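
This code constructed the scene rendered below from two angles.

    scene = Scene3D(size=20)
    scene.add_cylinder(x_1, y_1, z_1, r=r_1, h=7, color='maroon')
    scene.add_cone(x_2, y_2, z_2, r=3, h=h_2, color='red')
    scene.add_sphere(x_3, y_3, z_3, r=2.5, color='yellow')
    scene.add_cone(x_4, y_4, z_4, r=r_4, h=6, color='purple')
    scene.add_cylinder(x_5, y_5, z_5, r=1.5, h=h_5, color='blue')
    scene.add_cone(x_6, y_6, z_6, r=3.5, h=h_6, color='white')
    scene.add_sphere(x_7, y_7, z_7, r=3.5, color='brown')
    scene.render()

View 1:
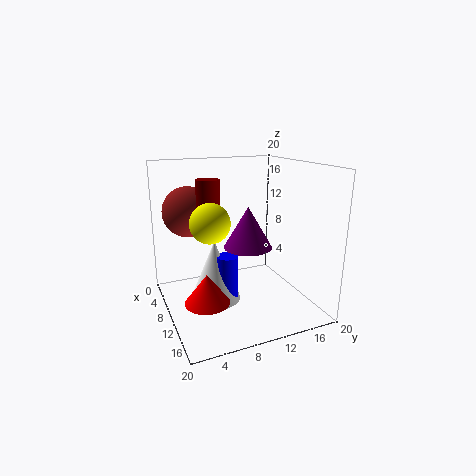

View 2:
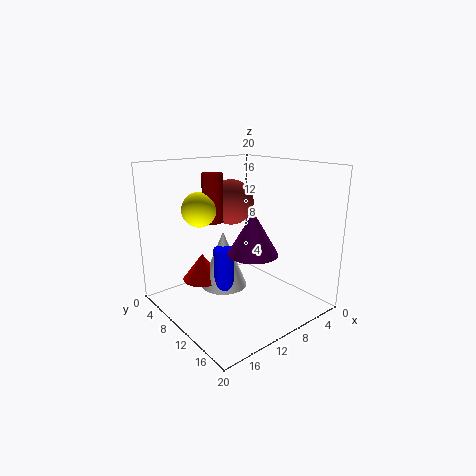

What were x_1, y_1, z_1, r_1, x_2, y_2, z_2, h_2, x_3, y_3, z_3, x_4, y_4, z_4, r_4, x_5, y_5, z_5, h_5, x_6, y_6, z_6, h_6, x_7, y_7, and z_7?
x_1 = 11
y_1 = 5.5
z_1 = 11.5
r_1 = 1.5
x_2 = 12.5
y_2 = 4.5
z_2 = 2.5
h_2 = 4
x_3 = 13
y_3 = 5
z_3 = 13.5
x_4 = 9
y_4 = 12
z_4 = 8
r_4 = 3.5
x_5 = 11
y_5 = 8
z_5 = 2
h_5 = 6
x_6 = 10
y_6 = 6.5
z_6 = 1.5
h_6 = 8.5
x_7 = 6.5
y_7 = 4
z_7 = 13.5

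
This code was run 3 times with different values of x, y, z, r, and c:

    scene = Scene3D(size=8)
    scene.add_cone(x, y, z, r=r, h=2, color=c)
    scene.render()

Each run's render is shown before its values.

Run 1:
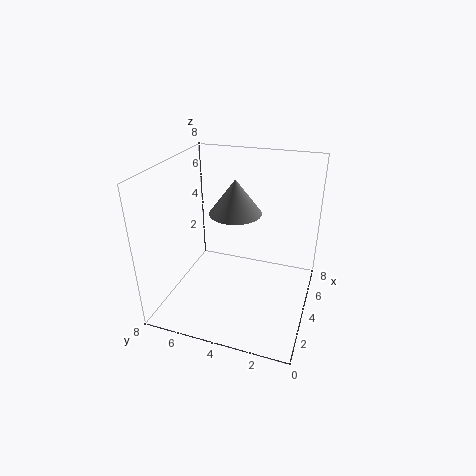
x = 5, y = 4.5, z = 5, r = 1.5, c = 'gray'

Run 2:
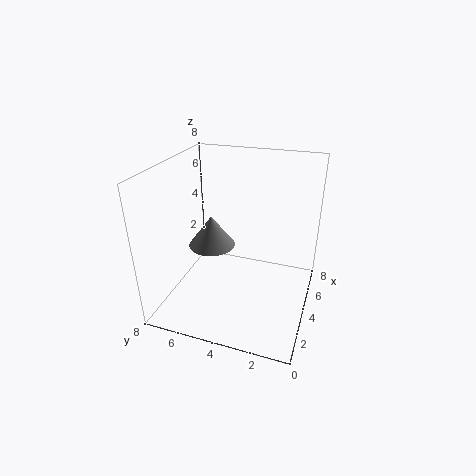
x = 6, y = 6.5, z = 2, r = 1.5, c = 'gray'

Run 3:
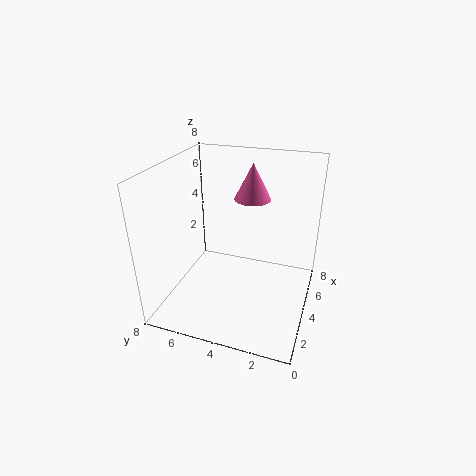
x = 5, y = 3.5, z = 6, r = 1, c = 'hotpink'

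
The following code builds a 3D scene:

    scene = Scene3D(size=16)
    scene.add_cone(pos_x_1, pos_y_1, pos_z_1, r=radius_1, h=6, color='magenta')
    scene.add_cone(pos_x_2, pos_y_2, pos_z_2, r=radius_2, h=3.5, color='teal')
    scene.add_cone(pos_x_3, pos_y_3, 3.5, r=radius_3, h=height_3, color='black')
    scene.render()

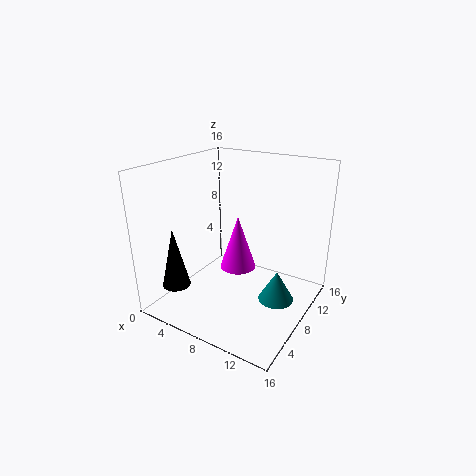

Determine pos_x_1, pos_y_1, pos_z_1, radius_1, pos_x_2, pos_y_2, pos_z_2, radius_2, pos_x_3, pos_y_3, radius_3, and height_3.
pos_x_1 = 8
pos_y_1 = 8
pos_z_1 = 4.5
radius_1 = 2
pos_x_2 = 12.5
pos_y_2 = 9
pos_z_2 = 1
radius_2 = 2
pos_x_3 = 3.5
pos_y_3 = 2.5
radius_3 = 1.5
height_3 = 6.5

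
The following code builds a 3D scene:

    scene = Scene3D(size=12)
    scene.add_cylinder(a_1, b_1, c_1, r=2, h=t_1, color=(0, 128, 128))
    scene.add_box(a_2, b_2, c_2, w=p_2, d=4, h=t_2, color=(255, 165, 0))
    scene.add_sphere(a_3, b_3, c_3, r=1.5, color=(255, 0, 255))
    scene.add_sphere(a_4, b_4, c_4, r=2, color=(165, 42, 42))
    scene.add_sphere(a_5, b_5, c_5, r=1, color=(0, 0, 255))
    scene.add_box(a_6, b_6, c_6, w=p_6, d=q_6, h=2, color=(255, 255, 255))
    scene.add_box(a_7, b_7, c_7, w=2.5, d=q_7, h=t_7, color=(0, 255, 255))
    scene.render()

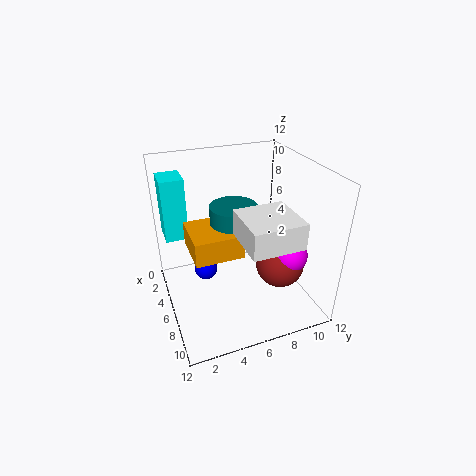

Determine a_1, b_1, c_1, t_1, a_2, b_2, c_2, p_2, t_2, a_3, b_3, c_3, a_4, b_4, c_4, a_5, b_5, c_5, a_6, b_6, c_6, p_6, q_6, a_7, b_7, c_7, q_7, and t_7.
a_1 = 5
b_1 = 6
c_1 = 6
t_1 = 2.5
a_2 = 3.5
b_2 = 2
c_2 = 5
p_2 = 4
t_2 = 2
a_3 = 8.5
b_3 = 9.5
c_3 = 5
a_4 = 8
b_4 = 9
c_4 = 4
a_5 = 4.5
b_5 = 3.5
c_5 = 2.5
a_6 = 7.5
b_6 = 5
c_6 = 7.5
p_6 = 4
q_6 = 4
a_7 = 0.5
b_7 = 0.5
c_7 = 5
q_7 = 2
t_7 = 5.5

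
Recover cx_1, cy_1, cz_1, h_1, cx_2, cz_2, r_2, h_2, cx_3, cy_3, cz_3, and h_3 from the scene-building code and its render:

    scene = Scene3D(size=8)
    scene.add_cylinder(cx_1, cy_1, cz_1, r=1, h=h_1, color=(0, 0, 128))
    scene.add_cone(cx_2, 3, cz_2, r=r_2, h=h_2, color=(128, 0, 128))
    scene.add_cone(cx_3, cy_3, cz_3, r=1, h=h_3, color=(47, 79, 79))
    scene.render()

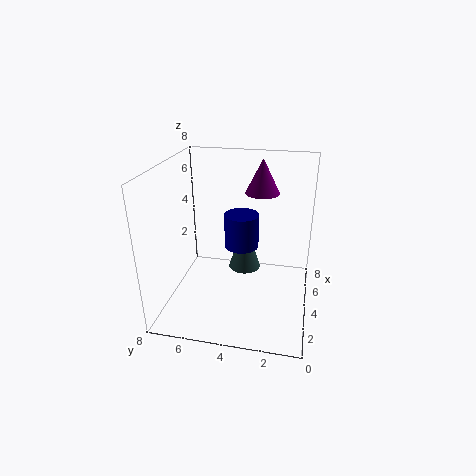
cx_1 = 5
cy_1 = 4
cz_1 = 3
h_1 = 2
cx_2 = 6
cz_2 = 6
r_2 = 1
h_2 = 2
cx_3 = 6
cy_3 = 4
cz_3 = 1
h_3 = 3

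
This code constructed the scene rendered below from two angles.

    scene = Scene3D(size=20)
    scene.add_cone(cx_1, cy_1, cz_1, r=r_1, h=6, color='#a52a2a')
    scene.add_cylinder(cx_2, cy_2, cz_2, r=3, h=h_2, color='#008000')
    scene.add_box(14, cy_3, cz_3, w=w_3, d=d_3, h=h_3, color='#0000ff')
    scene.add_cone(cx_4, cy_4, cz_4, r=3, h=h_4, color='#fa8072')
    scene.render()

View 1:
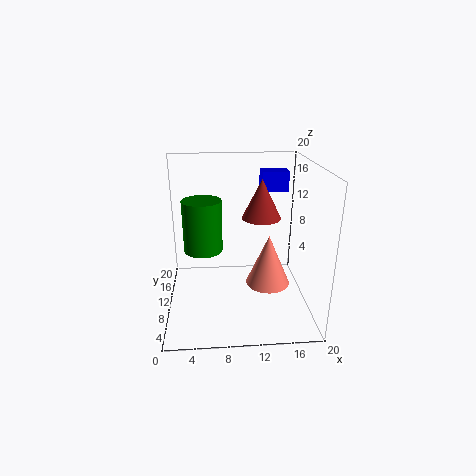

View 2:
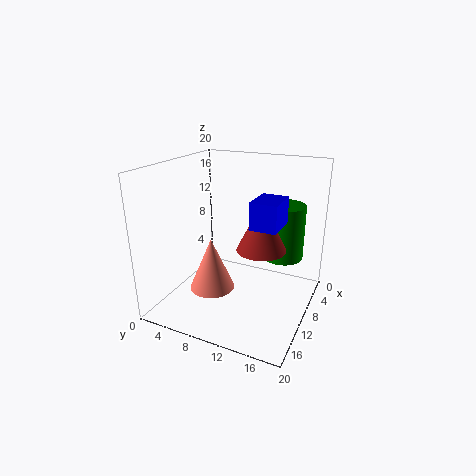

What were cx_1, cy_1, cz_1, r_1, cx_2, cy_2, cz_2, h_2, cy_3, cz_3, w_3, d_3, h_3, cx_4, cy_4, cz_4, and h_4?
cx_1 = 14; cy_1 = 15; cz_1 = 11; r_1 = 3; cx_2 = 5; cy_2 = 15; cz_2 = 6; h_2 = 8; cy_3 = 15; cz_3 = 15; w_3 = 4; d_3 = 3; h_3 = 3; cx_4 = 14; cy_4 = 8; cz_4 = 4; h_4 = 7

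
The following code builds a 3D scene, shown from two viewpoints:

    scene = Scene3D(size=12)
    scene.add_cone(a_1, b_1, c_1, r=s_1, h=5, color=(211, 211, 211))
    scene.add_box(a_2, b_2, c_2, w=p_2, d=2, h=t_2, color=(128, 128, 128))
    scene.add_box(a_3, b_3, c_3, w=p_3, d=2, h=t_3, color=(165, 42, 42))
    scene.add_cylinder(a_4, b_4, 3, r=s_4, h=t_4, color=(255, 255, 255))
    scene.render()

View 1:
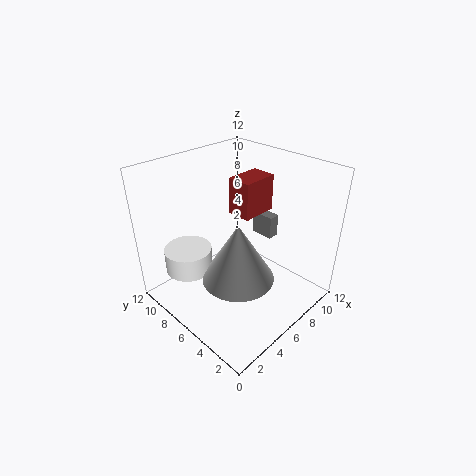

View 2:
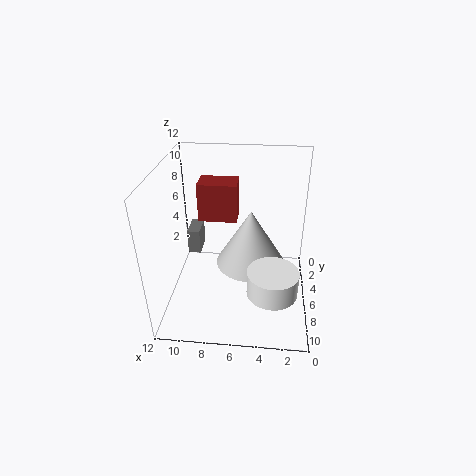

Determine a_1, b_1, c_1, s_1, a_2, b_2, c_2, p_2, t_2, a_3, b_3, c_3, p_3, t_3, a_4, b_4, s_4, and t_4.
a_1 = 5
b_1 = 5
c_1 = 3
s_1 = 3
a_2 = 9
b_2 = 5
c_2 = 5
p_2 = 1
t_2 = 2
a_3 = 6
b_3 = 5
c_3 = 8
p_3 = 3
t_3 = 3
a_4 = 3
b_4 = 9
s_4 = 2
t_4 = 2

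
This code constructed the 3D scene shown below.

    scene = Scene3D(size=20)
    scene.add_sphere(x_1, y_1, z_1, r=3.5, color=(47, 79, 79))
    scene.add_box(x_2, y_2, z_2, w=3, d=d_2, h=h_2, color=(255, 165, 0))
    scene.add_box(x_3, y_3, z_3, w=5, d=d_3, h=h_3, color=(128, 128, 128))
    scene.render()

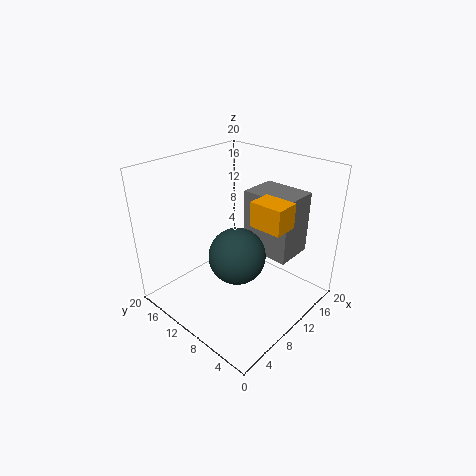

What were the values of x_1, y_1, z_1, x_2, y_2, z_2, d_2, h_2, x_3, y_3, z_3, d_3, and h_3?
x_1 = 6
y_1 = 6.5
z_1 = 10.5
x_2 = 6.5
y_2 = 1
z_2 = 15
d_2 = 4
h_2 = 3
x_3 = 9.5
y_3 = 2
z_3 = 9.5
d_3 = 6.5
h_3 = 8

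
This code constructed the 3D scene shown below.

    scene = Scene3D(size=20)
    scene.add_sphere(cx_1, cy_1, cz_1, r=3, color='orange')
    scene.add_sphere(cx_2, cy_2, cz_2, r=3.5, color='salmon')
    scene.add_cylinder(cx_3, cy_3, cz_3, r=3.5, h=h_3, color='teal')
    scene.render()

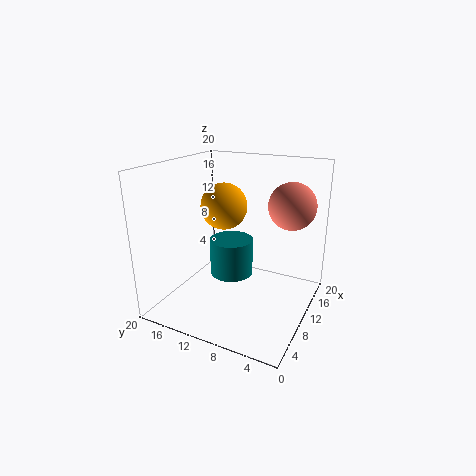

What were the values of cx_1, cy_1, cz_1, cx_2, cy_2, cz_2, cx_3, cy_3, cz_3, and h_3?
cx_1 = 8
cy_1 = 11
cz_1 = 15
cx_2 = 16.5
cy_2 = 4.5
cz_2 = 13.5
cx_3 = 15.5
cy_3 = 14
cz_3 = 1
h_3 = 6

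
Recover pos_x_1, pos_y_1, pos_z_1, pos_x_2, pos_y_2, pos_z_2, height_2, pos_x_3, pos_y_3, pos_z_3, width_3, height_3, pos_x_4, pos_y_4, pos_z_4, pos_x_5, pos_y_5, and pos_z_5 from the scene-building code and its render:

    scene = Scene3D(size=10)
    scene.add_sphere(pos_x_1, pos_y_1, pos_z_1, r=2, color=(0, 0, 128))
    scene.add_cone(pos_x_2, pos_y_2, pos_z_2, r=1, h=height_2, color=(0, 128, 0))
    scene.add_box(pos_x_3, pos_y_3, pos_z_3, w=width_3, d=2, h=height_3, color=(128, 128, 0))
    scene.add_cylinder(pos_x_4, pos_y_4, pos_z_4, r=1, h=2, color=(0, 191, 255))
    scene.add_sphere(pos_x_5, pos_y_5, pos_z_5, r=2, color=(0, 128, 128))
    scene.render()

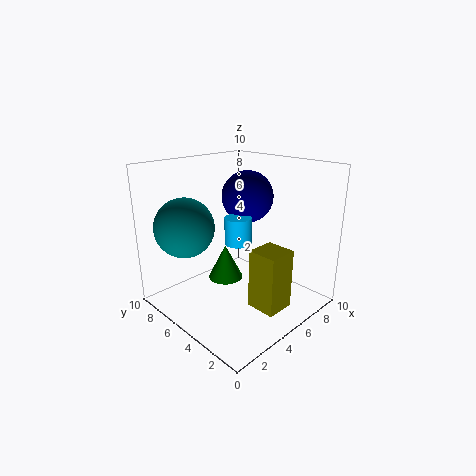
pos_x_1 = 8; pos_y_1 = 7; pos_z_1 = 7; pos_x_2 = 2; pos_y_2 = 3; pos_z_2 = 4; height_2 = 2; pos_x_3 = 4; pos_y_3 = 1; pos_z_3 = 1; width_3 = 2; height_3 = 4; pos_x_4 = 6; pos_y_4 = 6; pos_z_4 = 4; pos_x_5 = 2; pos_y_5 = 7; pos_z_5 = 6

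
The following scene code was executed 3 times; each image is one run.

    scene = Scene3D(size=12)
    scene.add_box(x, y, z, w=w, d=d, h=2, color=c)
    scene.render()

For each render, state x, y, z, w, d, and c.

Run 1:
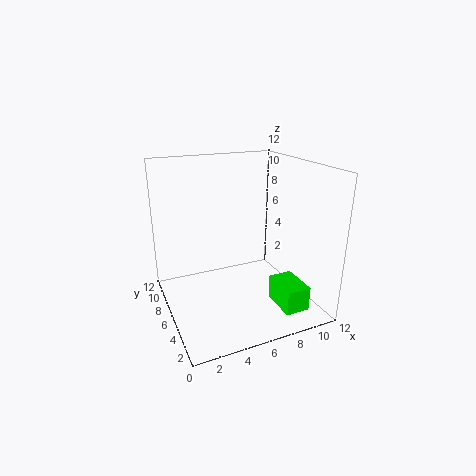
x = 8, y = 1, z = 1, w = 2, d = 3, c = 'lime'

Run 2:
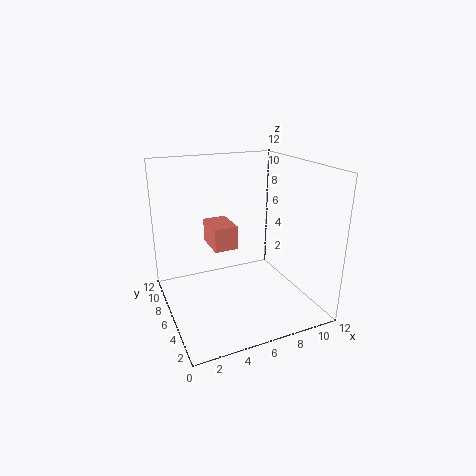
x = 4, y = 6, z = 5, w = 2, d = 3, c = 'salmon'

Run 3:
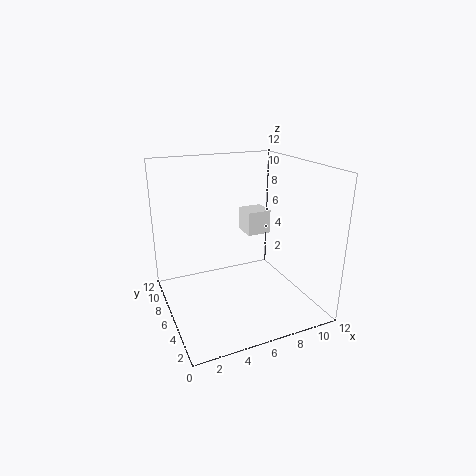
x = 7, y = 6, z = 6, w = 2, d = 2, c = 'white'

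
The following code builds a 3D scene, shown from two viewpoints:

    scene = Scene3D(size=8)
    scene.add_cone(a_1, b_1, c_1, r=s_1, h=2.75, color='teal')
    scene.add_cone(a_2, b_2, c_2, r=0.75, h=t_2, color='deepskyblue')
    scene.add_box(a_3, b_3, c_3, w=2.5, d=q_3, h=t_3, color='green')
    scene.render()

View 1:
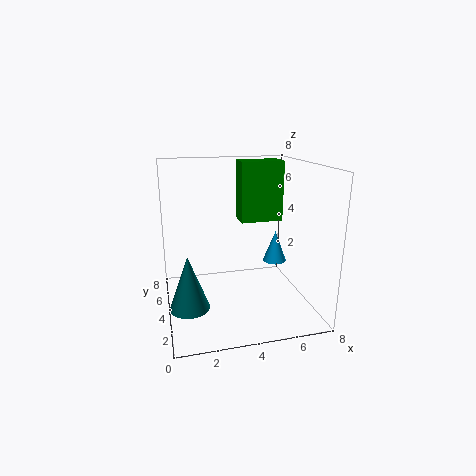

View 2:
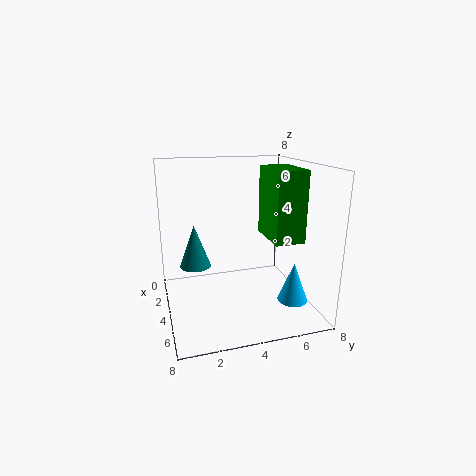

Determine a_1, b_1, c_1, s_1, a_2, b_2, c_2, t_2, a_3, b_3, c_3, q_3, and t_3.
a_1 = 1, b_1 = 2, c_1 = 1.25, s_1 = 1, a_2 = 7, b_2 = 6, c_2 = 1.5, t_2 = 2, a_3 = 4.5, b_3 = 5, c_3 = 4.5, q_3 = 1.5, t_3 = 3.5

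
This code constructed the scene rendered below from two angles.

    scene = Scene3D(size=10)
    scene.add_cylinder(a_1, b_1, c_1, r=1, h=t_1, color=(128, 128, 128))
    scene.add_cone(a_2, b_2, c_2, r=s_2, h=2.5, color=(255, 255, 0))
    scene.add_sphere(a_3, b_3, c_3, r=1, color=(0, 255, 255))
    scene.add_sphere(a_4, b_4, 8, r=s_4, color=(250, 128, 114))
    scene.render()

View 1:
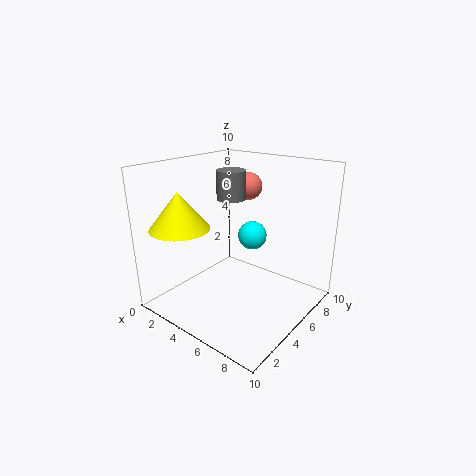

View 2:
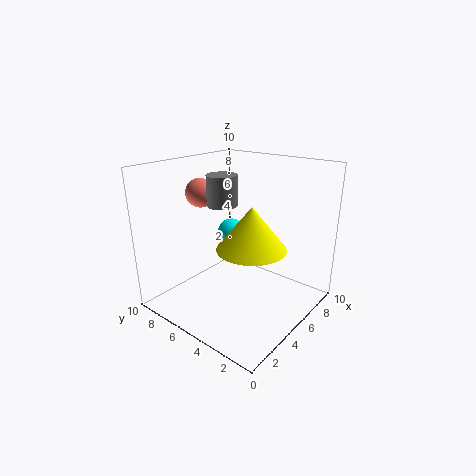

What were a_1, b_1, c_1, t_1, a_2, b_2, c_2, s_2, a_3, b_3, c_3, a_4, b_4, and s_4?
a_1 = 4, b_1 = 5.5, c_1 = 7.5, t_1 = 2, a_2 = 2.5, b_2 = 2, c_2 = 6, s_2 = 2, a_3 = 5.5, b_3 = 6, c_3 = 5, a_4 = 4, b_4 = 7.5, s_4 = 1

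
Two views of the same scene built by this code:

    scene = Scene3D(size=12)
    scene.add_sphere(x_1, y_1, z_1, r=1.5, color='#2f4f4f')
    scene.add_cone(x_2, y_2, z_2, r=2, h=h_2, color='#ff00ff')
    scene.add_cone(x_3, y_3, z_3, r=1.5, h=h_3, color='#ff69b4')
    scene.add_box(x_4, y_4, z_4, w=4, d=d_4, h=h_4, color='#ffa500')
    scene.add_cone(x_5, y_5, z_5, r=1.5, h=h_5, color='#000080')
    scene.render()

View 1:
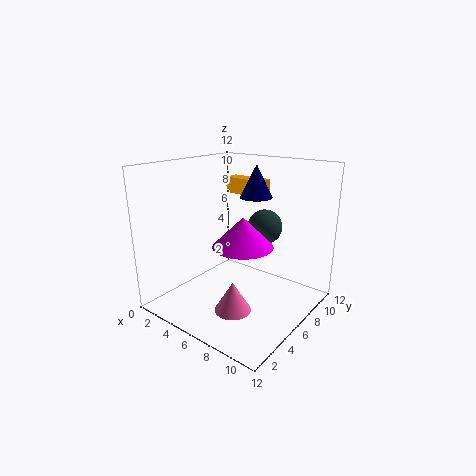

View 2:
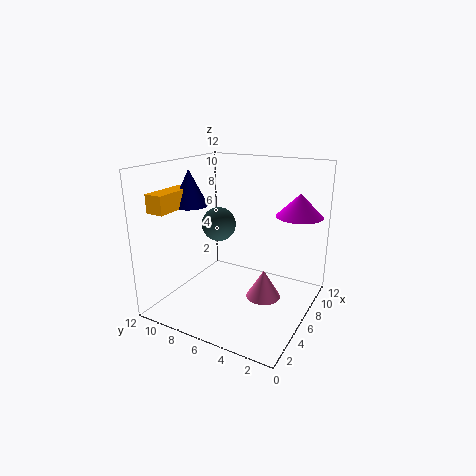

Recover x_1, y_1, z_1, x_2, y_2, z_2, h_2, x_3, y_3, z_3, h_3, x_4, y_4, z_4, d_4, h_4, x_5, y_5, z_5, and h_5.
x_1 = 7, y_1 = 8.5, z_1 = 6.5, x_2 = 9.5, y_2 = 2, z_2 = 7.5, h_2 = 2, x_3 = 7, y_3 = 4, z_3 = 0.5, h_3 = 2.5, x_4 = 1.5, y_4 = 10, z_4 = 8.5, d_4 = 1.5, h_4 = 1.5, x_5 = 5, y_5 = 10, z_5 = 8.5, h_5 = 3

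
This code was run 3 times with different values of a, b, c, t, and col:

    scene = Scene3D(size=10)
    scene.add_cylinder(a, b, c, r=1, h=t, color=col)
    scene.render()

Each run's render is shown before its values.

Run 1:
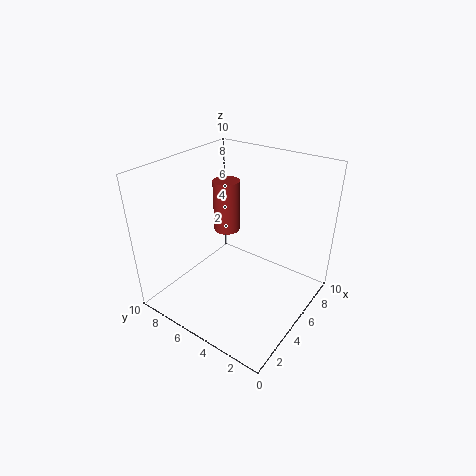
a = 7; b = 7.5; c = 4; t = 4; col = 'brown'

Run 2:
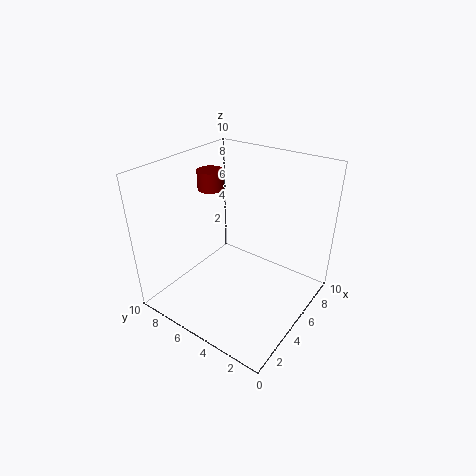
a = 7; b = 9; c = 7; t = 1.5; col = 'maroon'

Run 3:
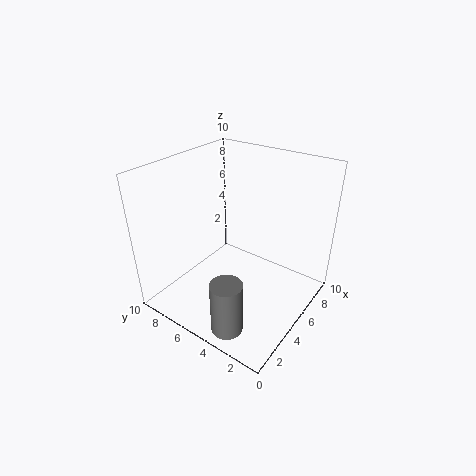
a = 1; b = 3; c = 1; t = 3.5; col = 'gray'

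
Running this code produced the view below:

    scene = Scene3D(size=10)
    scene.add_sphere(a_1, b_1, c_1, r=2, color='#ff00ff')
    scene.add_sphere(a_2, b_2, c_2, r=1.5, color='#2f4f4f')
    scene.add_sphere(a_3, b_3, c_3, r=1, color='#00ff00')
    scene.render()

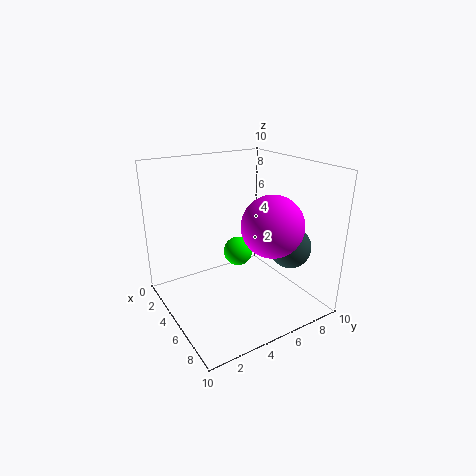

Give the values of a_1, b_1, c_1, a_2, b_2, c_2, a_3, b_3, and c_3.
a_1 = 7.5
b_1 = 6
c_1 = 6.5
a_2 = 6.5
b_2 = 8.5
c_2 = 4
a_3 = 5
b_3 = 5
c_3 = 4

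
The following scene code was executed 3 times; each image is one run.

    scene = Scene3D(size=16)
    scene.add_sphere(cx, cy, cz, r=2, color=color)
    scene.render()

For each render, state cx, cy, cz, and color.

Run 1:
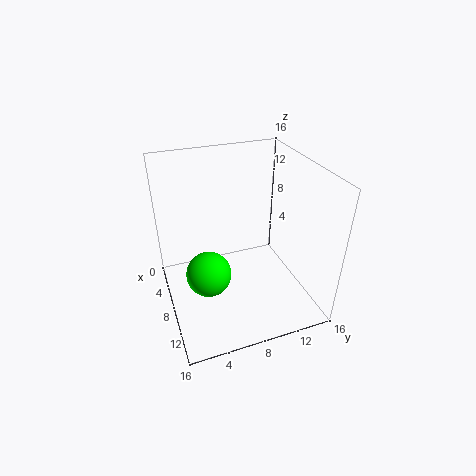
cx = 14
cy = 3
cz = 9
color = 'lime'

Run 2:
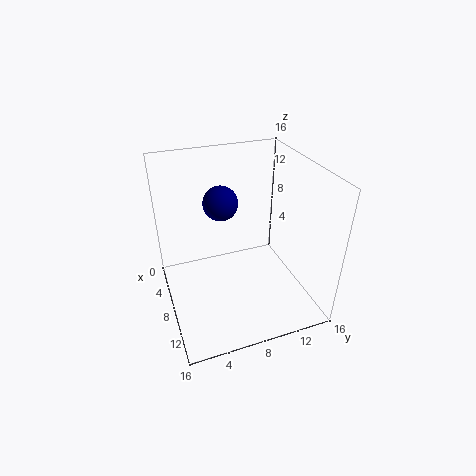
cx = 5
cy = 7
cz = 11
color = 'navy'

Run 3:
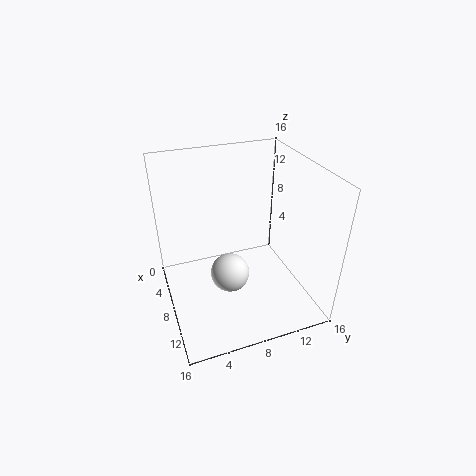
cx = 11
cy = 6
cz = 6
color = 'white'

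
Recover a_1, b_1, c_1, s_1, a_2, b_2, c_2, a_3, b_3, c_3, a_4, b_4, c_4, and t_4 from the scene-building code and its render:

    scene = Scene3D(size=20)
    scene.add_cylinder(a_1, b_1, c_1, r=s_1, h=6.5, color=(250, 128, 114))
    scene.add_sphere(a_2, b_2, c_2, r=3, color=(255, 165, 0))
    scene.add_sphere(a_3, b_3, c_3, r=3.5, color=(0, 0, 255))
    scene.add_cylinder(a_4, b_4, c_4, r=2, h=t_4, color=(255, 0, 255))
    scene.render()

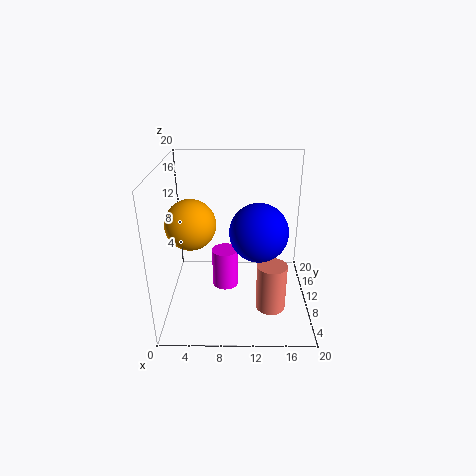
a_1 = 14.5, b_1 = 6, c_1 = 1.5, s_1 = 2, a_2 = 4.5, b_2 = 4.5, c_2 = 14.5, a_3 = 12.5, b_3 = 4.5, c_3 = 13.5, a_4 = 8, b_4 = 13, c_4 = 0.5, t_4 = 6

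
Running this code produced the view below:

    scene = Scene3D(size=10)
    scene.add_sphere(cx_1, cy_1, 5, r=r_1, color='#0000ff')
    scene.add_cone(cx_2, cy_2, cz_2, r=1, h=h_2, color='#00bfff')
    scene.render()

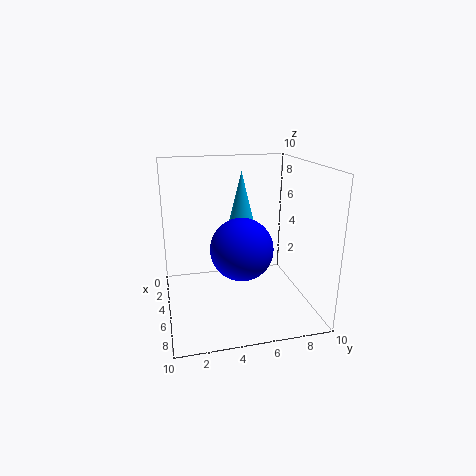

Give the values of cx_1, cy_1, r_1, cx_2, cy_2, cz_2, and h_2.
cx_1 = 7
cy_1 = 4.75
r_1 = 2
cx_2 = 3
cy_2 = 5.75
cz_2 = 5.25
h_2 = 4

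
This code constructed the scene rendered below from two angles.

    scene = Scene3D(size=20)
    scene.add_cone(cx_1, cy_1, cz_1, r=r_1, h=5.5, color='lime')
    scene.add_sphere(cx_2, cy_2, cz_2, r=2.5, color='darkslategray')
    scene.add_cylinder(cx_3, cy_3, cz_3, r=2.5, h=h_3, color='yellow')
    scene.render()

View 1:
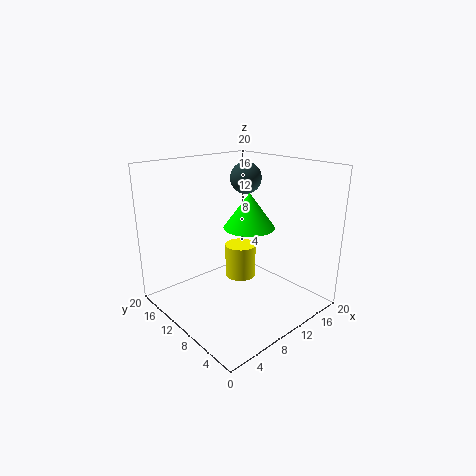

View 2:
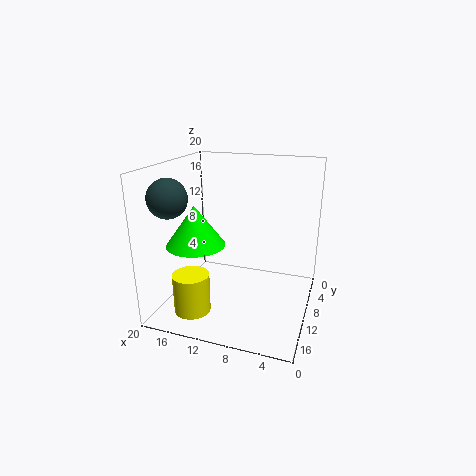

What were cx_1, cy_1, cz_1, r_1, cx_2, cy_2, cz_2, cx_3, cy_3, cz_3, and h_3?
cx_1 = 15, cy_1 = 13, cz_1 = 9.5, r_1 = 4, cx_2 = 17, cy_2 = 16, cz_2 = 16.5, cx_3 = 15, cy_3 = 15, cz_3 = 0.5, h_3 = 5.5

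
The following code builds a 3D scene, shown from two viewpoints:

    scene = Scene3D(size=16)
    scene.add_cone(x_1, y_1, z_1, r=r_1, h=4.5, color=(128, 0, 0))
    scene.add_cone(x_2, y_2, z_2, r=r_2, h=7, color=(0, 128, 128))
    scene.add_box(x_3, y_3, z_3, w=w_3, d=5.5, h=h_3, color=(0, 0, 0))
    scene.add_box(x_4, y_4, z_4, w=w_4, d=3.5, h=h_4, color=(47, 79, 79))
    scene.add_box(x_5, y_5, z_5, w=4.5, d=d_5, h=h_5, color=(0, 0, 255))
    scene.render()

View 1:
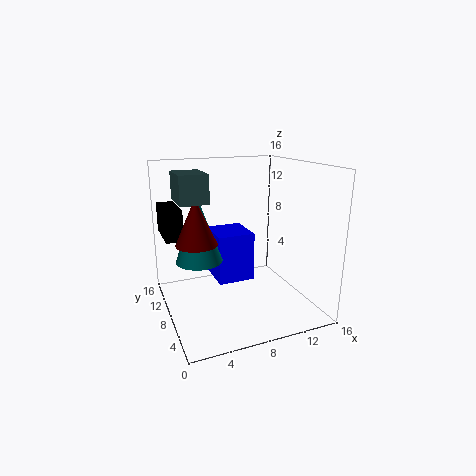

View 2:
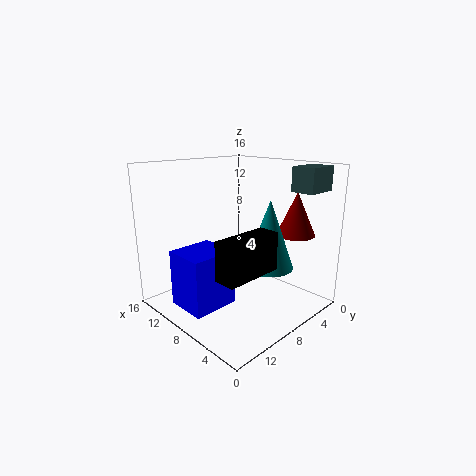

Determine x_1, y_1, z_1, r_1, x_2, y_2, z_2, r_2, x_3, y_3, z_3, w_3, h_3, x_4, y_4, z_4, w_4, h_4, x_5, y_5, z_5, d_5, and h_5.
x_1 = 2.5; y_1 = 5; z_1 = 9; r_1 = 2; x_2 = 3.5; y_2 = 8; z_2 = 6; r_2 = 2.5; x_3 = 0.5; y_3 = 10.5; z_3 = 7.5; w_3 = 2; h_3 = 3.5; x_4 = 0.5; y_4 = 2; z_4 = 13.5; w_4 = 2.5; h_4 = 2.5; x_5 = 6.5; y_5 = 10; z_5 = 1.5; d_5 = 5; h_5 = 6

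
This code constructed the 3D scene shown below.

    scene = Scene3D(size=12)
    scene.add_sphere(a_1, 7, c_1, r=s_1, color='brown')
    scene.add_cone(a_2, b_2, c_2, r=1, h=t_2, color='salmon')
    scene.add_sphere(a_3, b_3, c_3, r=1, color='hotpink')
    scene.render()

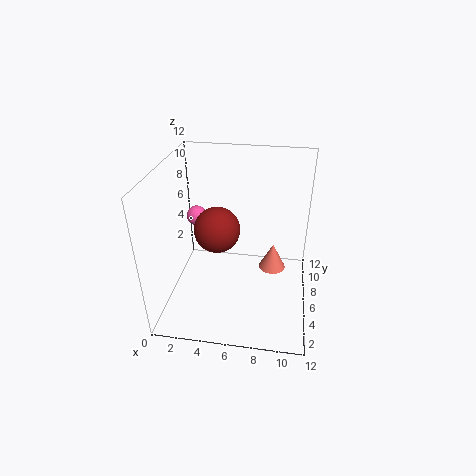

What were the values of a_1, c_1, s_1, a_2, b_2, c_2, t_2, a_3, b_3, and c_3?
a_1 = 4
c_1 = 6
s_1 = 2
a_2 = 9
b_2 = 4
c_2 = 5
t_2 = 2
a_3 = 1
b_3 = 11
c_3 = 5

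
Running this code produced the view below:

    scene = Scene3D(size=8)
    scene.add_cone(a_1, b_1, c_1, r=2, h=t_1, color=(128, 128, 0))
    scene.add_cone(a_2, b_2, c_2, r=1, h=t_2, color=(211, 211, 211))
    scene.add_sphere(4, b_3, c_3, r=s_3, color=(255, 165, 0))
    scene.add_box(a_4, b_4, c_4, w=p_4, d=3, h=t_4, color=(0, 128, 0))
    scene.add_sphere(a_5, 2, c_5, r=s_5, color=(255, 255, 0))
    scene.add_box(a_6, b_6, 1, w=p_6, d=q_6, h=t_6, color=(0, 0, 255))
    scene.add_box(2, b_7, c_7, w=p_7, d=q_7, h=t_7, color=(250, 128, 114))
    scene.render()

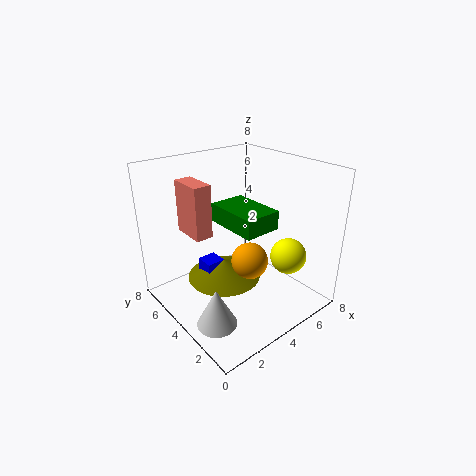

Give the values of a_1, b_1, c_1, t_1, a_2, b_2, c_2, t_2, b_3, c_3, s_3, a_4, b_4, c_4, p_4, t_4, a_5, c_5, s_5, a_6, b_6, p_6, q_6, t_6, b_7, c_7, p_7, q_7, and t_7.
a_1 = 3, b_1 = 4, c_1 = 2, t_1 = 1, a_2 = 1, b_2 = 2, c_2 = 1, t_2 = 2, b_3 = 3, c_3 = 3, s_3 = 1, a_4 = 3, b_4 = 2, c_4 = 5, p_4 = 2, t_4 = 1, a_5 = 6, c_5 = 3, s_5 = 1, a_6 = 2, b_6 = 4, p_6 = 1, q_6 = 1, t_6 = 2, b_7 = 5, c_7 = 4, p_7 = 1, q_7 = 2, t_7 = 3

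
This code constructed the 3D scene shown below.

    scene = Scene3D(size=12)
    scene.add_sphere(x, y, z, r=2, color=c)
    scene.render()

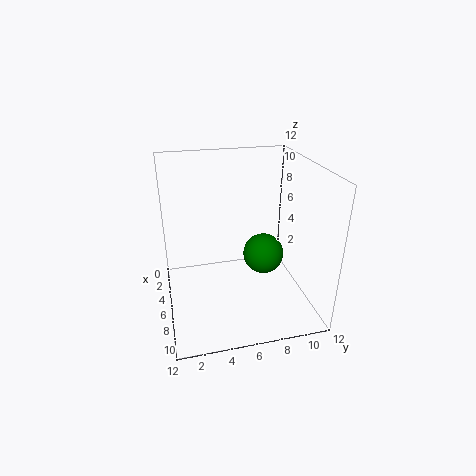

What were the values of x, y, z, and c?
x = 2.5; y = 9.5; z = 2; c = 'green'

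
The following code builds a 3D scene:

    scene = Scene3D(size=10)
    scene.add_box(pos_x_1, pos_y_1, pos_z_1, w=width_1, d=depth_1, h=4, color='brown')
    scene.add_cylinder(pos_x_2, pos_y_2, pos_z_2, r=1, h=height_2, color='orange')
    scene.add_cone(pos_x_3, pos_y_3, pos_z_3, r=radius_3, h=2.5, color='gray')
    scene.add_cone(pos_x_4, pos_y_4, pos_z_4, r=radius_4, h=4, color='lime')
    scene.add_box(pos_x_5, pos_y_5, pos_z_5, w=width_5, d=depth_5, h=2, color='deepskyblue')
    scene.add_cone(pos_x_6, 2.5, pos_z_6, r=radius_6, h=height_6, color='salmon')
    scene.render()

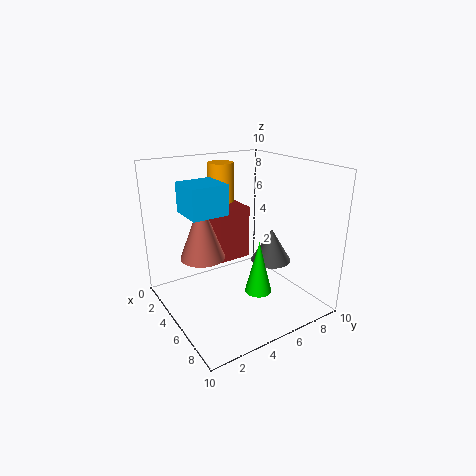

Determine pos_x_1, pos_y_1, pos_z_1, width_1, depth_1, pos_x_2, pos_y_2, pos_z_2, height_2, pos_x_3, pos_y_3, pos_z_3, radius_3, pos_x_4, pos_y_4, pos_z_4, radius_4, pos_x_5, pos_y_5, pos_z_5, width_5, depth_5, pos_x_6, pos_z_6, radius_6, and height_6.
pos_x_1 = 1.5, pos_y_1 = 4.5, pos_z_1 = 2.5, width_1 = 2, depth_1 = 2.5, pos_x_2 = 1, pos_y_2 = 6, pos_z_2 = 4.5, height_2 = 5, pos_x_3 = 5, pos_y_3 = 8, pos_z_3 = 2.5, radius_3 = 1.5, pos_x_4 = 5.5, pos_y_4 = 6.5, pos_z_4 = 0.5, radius_4 = 1, pos_x_5 = 3, pos_y_5 = 1.5, pos_z_5 = 7, width_5 = 2.5, depth_5 = 2.5, pos_x_6 = 4.5, pos_z_6 = 4, radius_6 = 1.5, height_6 = 4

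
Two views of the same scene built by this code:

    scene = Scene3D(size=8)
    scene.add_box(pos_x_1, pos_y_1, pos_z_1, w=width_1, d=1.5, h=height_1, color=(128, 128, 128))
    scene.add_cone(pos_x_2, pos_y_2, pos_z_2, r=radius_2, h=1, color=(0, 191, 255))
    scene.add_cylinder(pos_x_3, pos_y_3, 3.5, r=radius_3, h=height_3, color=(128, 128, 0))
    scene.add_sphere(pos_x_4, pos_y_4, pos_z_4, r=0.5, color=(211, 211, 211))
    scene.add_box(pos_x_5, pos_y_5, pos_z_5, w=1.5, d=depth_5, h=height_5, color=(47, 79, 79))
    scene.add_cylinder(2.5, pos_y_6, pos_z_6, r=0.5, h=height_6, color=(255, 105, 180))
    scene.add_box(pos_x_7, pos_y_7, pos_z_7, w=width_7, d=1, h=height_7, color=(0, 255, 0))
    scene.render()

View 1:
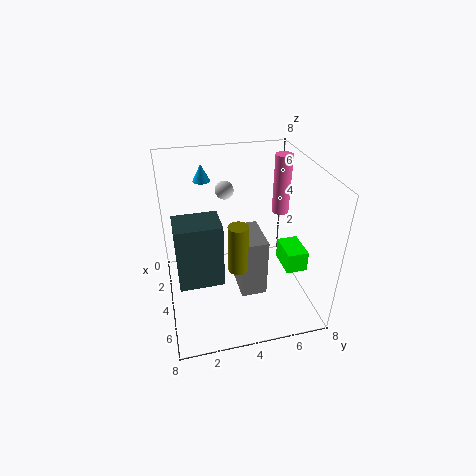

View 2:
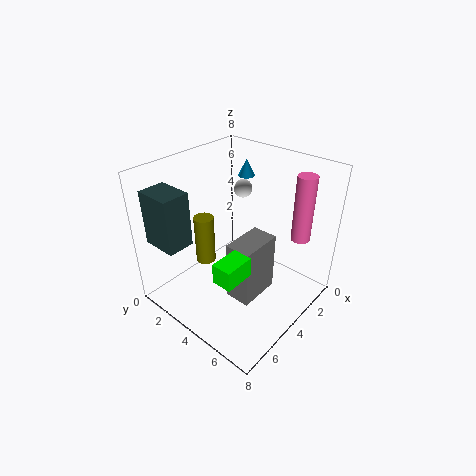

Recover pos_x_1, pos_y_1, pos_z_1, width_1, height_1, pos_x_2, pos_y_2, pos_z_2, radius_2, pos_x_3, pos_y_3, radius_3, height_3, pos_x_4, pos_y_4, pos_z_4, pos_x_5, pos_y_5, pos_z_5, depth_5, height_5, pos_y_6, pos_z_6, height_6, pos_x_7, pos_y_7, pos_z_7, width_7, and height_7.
pos_x_1 = 2.5; pos_y_1 = 4; pos_z_1 = 0.5; width_1 = 2.5; height_1 = 3.5; pos_x_2 = 1.5; pos_y_2 = 2.5; pos_z_2 = 6.5; radius_2 = 0.5; pos_x_3 = 6; pos_y_3 = 3.5; radius_3 = 0.5; height_3 = 2.5; pos_x_4 = 3; pos_y_4 = 3.5; pos_z_4 = 6.5; pos_x_5 = 6; pos_y_5 = 0.5; pos_z_5 = 4; depth_5 = 2; height_5 = 3; pos_y_6 = 7; pos_z_6 = 4.5; height_6 = 3.5; pos_x_7 = 6; pos_y_7 = 5.5; pos_z_7 = 4; width_7 = 1.5; height_7 = 1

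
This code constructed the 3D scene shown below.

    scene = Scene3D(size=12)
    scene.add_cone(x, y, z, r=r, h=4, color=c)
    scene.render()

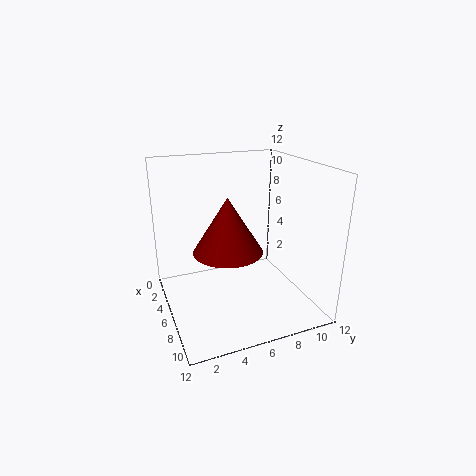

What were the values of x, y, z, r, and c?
x = 9; y = 4; z = 6.5; r = 2.5; c = 'maroon'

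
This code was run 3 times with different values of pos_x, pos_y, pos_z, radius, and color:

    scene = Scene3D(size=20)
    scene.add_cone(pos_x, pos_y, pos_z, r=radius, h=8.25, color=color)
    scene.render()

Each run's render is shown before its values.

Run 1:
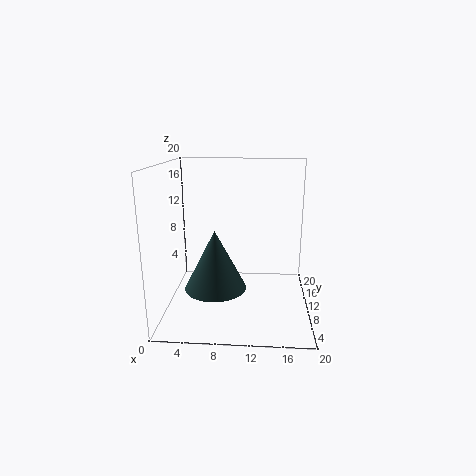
pos_x = 7; pos_y = 8.25; pos_z = 3.25; radius = 4.25; color = 'darkslategray'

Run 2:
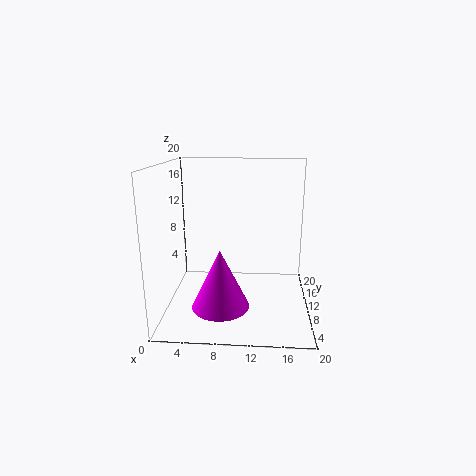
pos_x = 7.75; pos_y = 7.5; pos_z = 0.75; radius = 4; color = 'magenta'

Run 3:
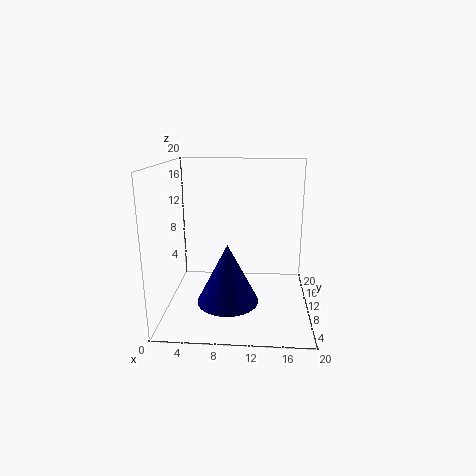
pos_x = 8.75; pos_y = 7.75; pos_z = 1.5; radius = 4.25; color = 'navy'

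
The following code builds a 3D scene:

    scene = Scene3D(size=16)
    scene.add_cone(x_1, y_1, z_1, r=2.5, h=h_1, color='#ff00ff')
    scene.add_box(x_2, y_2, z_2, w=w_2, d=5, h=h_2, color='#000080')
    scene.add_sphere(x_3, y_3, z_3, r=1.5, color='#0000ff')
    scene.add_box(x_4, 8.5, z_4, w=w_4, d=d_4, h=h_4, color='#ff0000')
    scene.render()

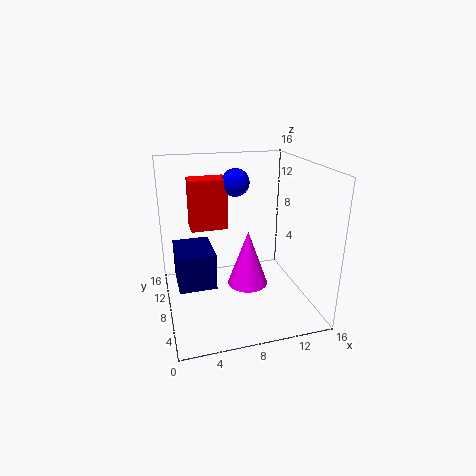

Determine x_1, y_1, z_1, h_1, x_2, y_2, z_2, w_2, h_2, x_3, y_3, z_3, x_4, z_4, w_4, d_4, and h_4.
x_1 = 10, y_1 = 10.5, z_1 = 0.5, h_1 = 7, x_2 = 1, y_2 = 5.5, z_2 = 3.5, w_2 = 4, h_2 = 4, x_3 = 8, y_3 = 9, z_3 = 14, x_4 = 3, z_4 = 9, w_4 = 4, d_4 = 2.5, h_4 = 5.5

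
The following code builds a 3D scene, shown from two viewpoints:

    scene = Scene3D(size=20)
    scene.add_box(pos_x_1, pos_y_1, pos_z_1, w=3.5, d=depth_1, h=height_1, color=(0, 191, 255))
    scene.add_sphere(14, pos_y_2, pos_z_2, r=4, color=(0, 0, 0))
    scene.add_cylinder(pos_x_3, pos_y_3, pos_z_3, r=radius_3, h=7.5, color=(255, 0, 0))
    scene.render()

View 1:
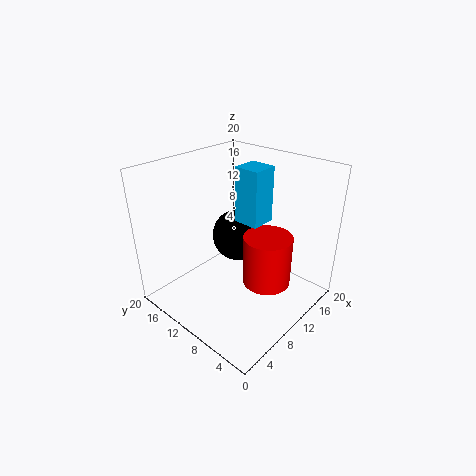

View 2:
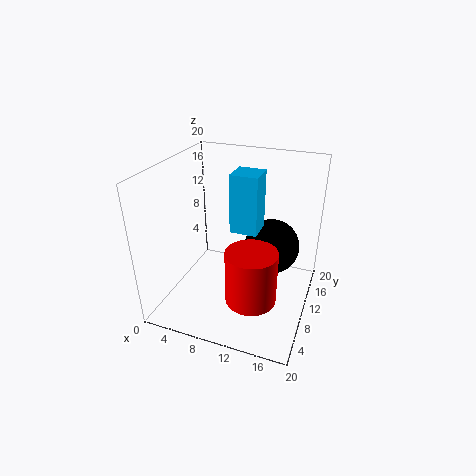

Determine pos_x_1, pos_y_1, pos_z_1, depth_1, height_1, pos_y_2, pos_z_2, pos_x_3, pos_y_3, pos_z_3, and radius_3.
pos_x_1 = 10; pos_y_1 = 7; pos_z_1 = 12.5; depth_1 = 3.5; height_1 = 7.5; pos_y_2 = 13.5; pos_z_2 = 7.5; pos_x_3 = 13; pos_y_3 = 7; pos_z_3 = 2.5; radius_3 = 3.5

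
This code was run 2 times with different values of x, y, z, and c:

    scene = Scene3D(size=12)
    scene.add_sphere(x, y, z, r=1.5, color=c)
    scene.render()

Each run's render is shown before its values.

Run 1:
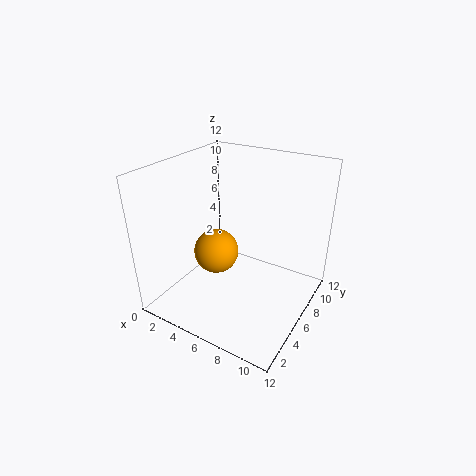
x = 7, y = 1.5, z = 7.5, c = 'orange'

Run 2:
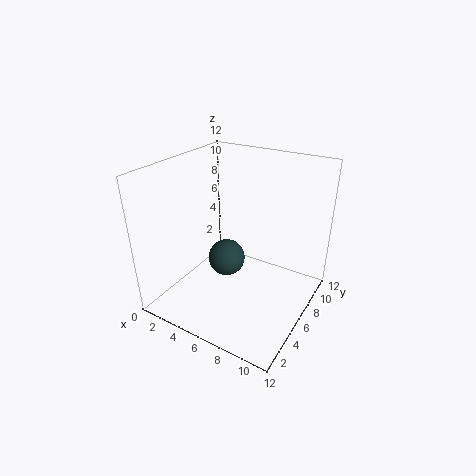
x = 5.5, y = 5, z = 4.5, c = 'darkslategray'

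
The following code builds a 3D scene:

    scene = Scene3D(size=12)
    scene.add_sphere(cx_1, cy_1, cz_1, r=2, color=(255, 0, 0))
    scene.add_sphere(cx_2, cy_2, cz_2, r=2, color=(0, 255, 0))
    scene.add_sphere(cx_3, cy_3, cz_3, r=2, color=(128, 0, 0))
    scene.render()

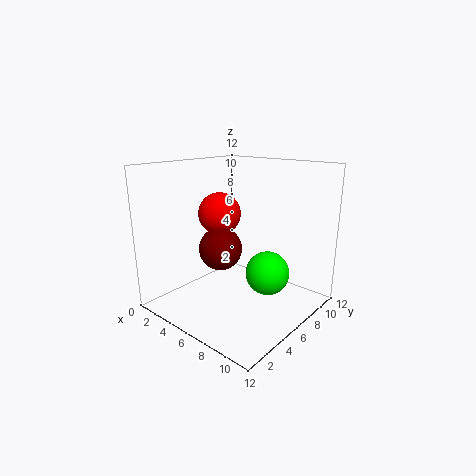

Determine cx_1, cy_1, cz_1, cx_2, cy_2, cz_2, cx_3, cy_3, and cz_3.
cx_1 = 2
cy_1 = 8
cz_1 = 7
cx_2 = 7
cy_2 = 9
cz_2 = 2
cx_3 = 3
cy_3 = 7
cz_3 = 4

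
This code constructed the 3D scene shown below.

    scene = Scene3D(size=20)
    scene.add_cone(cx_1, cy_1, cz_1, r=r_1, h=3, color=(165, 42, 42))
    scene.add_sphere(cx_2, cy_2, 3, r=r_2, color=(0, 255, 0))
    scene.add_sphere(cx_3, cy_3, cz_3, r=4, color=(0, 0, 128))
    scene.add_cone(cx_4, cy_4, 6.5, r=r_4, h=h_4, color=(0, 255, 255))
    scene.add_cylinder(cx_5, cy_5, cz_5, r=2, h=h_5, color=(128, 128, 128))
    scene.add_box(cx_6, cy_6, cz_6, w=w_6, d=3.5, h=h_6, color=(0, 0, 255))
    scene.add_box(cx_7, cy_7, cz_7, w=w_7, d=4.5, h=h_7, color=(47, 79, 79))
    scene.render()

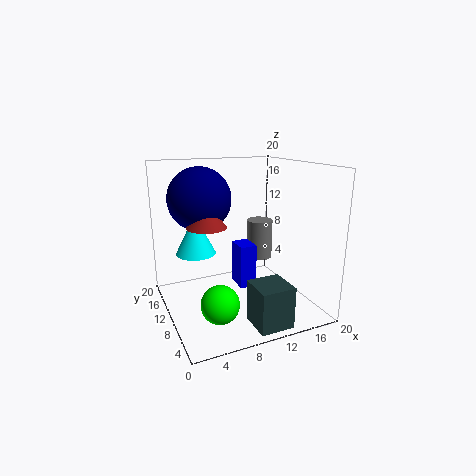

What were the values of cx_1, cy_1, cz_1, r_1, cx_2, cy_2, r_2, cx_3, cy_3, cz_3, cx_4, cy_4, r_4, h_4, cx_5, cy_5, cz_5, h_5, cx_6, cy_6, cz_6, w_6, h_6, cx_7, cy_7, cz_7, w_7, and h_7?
cx_1 = 4.5; cy_1 = 7; cz_1 = 13; r_1 = 2.5; cx_2 = 5.5; cy_2 = 5.5; r_2 = 2.5; cx_3 = 4.5; cy_3 = 9.5; cz_3 = 16; cx_4 = 5.5; cy_4 = 15.5; r_4 = 3; h_4 = 6; cx_5 = 15.5; cy_5 = 14; cz_5 = 5; h_5 = 6; cx_6 = 11; cy_6 = 11; cz_6 = 1.5; w_6 = 2.5; h_6 = 6.5; cx_7 = 9; cy_7 = 0.5; cz_7 = 0.5; w_7 = 4.5; h_7 = 5.5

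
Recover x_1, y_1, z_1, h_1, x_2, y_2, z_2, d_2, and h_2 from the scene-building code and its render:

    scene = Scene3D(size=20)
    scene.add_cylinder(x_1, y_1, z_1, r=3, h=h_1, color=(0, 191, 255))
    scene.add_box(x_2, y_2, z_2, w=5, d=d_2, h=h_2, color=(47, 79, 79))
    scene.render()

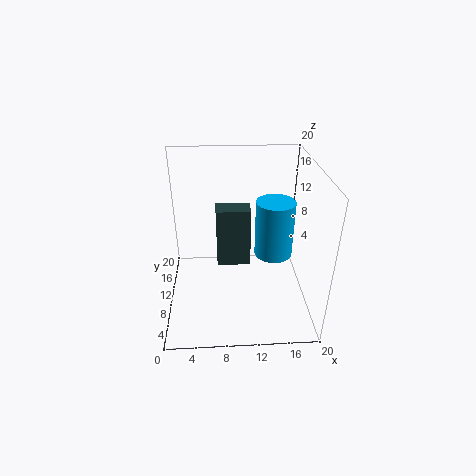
x_1 = 16
y_1 = 15
z_1 = 4
h_1 = 9
x_2 = 7
y_2 = 12
z_2 = 4
d_2 = 3
h_2 = 9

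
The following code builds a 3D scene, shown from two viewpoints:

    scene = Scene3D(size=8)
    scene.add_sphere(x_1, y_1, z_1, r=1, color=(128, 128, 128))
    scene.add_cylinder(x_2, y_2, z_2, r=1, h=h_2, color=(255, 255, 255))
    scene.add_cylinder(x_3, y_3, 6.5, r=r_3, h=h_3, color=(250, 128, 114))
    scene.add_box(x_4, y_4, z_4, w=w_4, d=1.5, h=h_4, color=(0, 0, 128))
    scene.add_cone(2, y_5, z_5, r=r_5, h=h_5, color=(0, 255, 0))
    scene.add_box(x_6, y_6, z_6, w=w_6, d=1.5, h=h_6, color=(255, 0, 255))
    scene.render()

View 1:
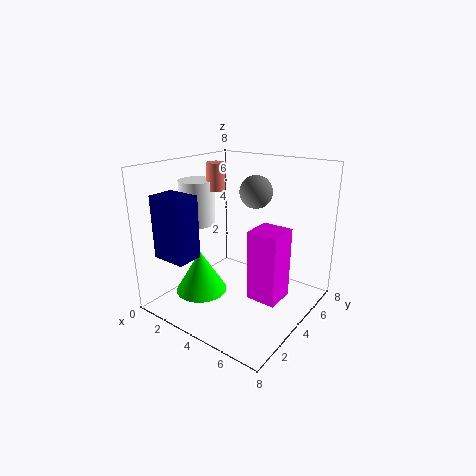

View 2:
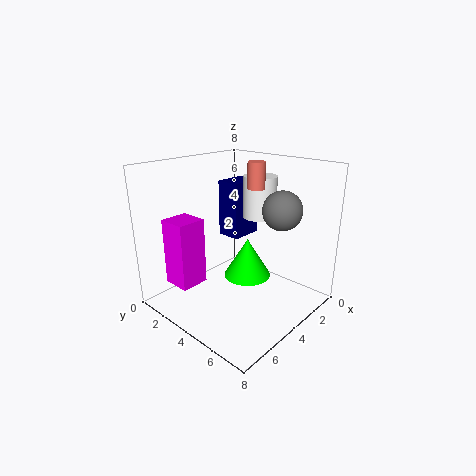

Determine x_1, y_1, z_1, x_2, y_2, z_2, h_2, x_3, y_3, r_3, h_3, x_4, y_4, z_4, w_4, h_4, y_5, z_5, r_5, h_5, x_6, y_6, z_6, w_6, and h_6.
x_1 = 3.5; y_1 = 6.5; z_1 = 6; x_2 = 1.5; y_2 = 3.5; z_2 = 4.5; h_2 = 2.5; x_3 = 2.5; y_3 = 4; r_3 = 0.5; h_3 = 1.5; x_4 = 0.5; y_4 = 1; z_4 = 3; w_4 = 2; h_4 = 3.5; y_5 = 3; z_5 = 0.5; r_5 = 1.5; h_5 = 2.5; x_6 = 6; y_6 = 2; z_6 = 2; w_6 = 1.5; h_6 = 3.5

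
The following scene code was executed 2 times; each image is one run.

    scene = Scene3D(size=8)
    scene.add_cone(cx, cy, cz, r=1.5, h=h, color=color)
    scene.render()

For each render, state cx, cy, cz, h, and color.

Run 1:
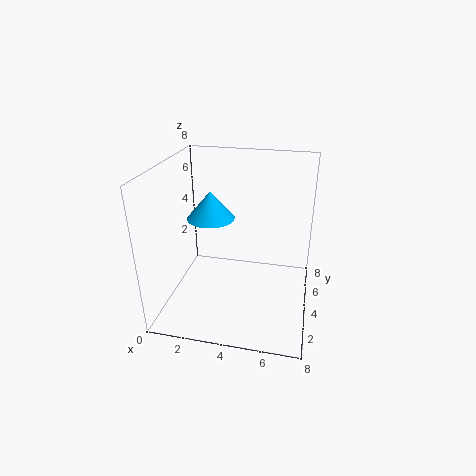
cx = 1.75, cy = 6.25, cz = 4, h = 1.75, color = 'deepskyblue'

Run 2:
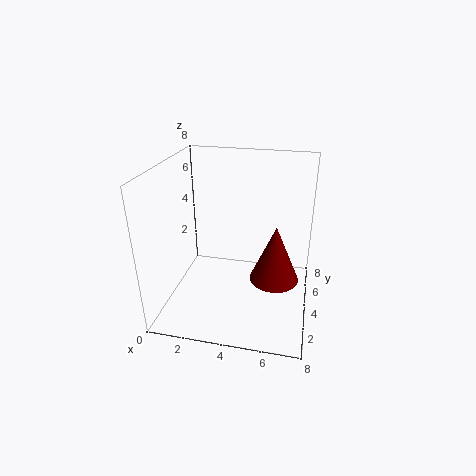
cx = 6, cy = 5.25, cz = 0.75, h = 3.5, color = 'maroon'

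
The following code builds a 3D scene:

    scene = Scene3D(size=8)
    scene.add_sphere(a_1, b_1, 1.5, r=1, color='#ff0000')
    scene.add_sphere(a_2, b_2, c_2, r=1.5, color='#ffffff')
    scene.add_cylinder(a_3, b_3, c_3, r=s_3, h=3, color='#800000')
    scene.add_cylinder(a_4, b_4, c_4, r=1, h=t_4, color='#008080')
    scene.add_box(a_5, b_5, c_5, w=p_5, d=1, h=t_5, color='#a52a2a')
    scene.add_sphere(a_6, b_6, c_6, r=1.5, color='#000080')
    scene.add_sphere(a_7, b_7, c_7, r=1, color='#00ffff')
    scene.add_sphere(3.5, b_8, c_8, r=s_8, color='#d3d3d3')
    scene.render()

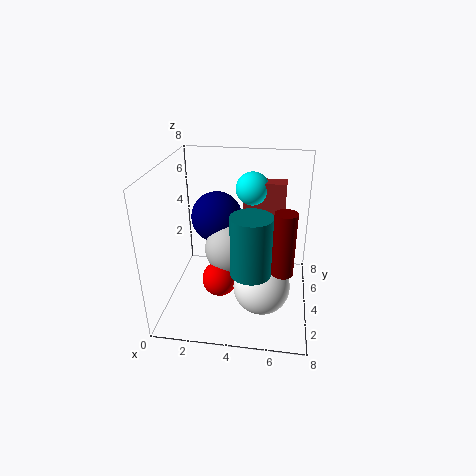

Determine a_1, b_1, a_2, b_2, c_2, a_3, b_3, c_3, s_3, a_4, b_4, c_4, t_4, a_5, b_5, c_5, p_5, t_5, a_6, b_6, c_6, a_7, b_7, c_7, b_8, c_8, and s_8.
a_1 = 3
b_1 = 3.5
a_2 = 5.5
b_2 = 2.5
c_2 = 2
a_3 = 6.5
b_3 = 1
c_3 = 4
s_3 = 0.5
a_4 = 5
b_4 = 1.5
c_4 = 3.5
t_4 = 3
a_5 = 4
b_5 = 6
c_5 = 4.5
p_5 = 2.5
t_5 = 2
a_6 = 2.5
b_6 = 5.5
c_6 = 4.5
a_7 = 4.5
b_7 = 6.5
c_7 = 6
b_8 = 4.5
c_8 = 3
s_8 = 1.5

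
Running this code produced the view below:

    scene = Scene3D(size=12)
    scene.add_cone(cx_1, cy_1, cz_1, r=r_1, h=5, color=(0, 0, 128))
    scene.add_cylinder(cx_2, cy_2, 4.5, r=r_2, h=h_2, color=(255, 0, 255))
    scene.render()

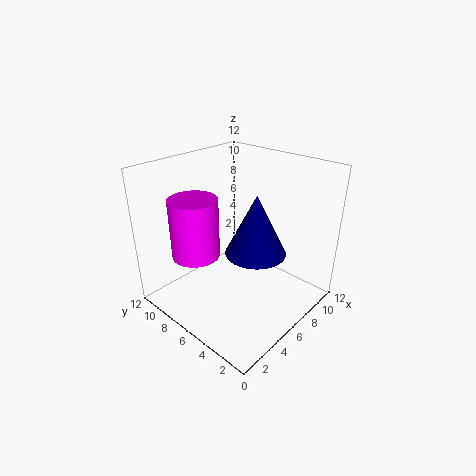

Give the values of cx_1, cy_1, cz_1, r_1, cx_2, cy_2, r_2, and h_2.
cx_1 = 6.5, cy_1 = 4.5, cz_1 = 5, r_1 = 2.5, cx_2 = 3.5, cy_2 = 8.5, r_2 = 2, h_2 = 5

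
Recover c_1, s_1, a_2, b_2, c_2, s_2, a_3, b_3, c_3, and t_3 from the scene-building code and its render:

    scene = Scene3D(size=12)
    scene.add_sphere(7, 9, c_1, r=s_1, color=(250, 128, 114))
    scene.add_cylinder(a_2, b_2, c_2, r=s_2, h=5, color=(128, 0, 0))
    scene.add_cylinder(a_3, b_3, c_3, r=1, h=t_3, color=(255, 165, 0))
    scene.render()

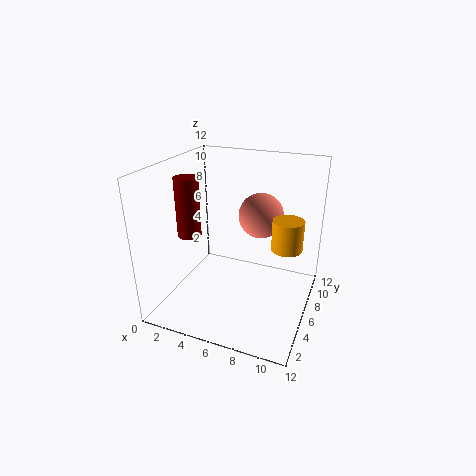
c_1 = 7; s_1 = 2; a_2 = 2; b_2 = 5; c_2 = 6; s_2 = 1; a_3 = 11; b_3 = 2; c_3 = 8; t_3 = 2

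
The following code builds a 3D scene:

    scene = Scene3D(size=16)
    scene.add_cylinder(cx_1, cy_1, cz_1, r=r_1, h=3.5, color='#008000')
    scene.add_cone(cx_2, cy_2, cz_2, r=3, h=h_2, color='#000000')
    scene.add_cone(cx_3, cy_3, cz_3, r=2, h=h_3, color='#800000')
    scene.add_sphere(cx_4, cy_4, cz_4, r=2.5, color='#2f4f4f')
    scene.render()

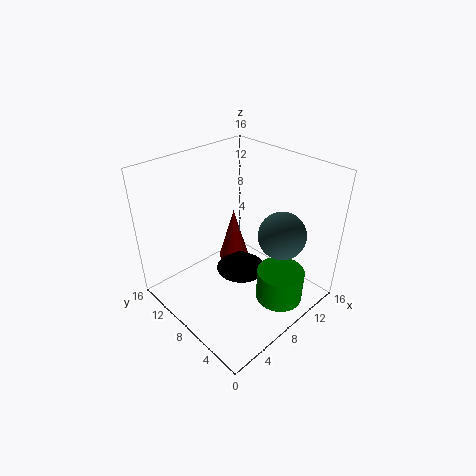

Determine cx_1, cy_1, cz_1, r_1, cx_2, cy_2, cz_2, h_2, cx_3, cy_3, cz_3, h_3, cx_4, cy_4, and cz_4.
cx_1 = 9; cy_1 = 2.5; cz_1 = 2.5; r_1 = 2.5; cx_2 = 9.5; cy_2 = 9; cz_2 = 2.5; h_2 = 2.5; cx_3 = 12; cy_3 = 13; cz_3 = 1; h_3 = 7; cx_4 = 10; cy_4 = 3.5; cz_4 = 9.5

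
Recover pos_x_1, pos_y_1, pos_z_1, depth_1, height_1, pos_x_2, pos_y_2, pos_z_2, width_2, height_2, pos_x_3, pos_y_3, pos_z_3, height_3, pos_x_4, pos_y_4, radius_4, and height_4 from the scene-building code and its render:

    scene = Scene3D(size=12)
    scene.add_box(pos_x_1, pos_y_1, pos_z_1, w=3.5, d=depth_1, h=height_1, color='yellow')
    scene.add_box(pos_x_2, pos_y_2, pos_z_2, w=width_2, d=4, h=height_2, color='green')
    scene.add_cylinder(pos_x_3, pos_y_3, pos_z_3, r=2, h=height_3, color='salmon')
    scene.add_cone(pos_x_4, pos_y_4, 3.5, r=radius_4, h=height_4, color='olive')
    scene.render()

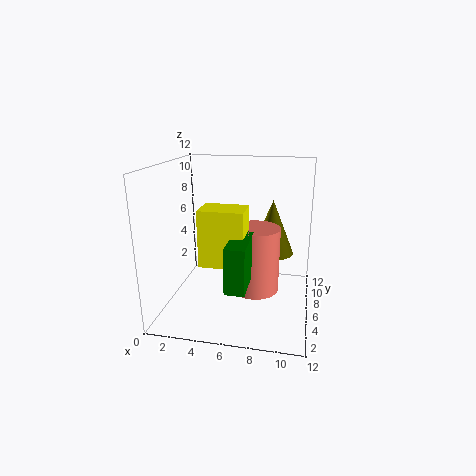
pos_x_1 = 3.5
pos_y_1 = 3
pos_z_1 = 4.5
depth_1 = 2.5
height_1 = 4.5
pos_x_2 = 6
pos_y_2 = 1
pos_z_2 = 3.5
width_2 = 1.5
height_2 = 3.5
pos_x_3 = 7.5
pos_y_3 = 6
pos_z_3 = 1.5
height_3 = 5.5
pos_x_4 = 8.5
pos_y_4 = 9.5
radius_4 = 2
height_4 = 5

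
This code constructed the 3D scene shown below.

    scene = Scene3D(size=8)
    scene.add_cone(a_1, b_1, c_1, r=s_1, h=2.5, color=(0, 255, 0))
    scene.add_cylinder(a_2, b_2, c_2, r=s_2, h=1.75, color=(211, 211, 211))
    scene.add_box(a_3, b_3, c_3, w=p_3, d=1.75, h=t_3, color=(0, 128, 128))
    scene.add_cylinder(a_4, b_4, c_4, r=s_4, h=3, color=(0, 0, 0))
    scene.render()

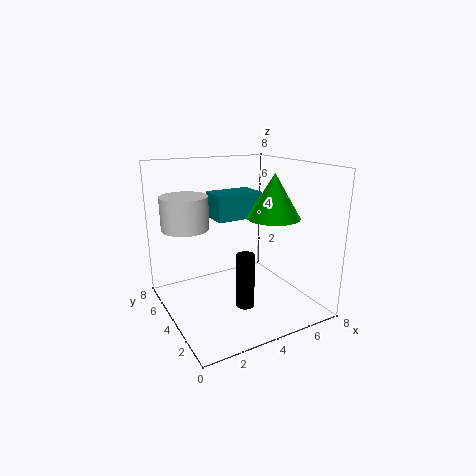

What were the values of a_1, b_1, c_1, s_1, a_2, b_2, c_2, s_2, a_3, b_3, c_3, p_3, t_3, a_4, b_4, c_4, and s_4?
a_1 = 6; b_1 = 3.5; c_1 = 5; s_1 = 1.5; a_2 = 1.25; b_2 = 4.75; c_2 = 4.75; s_2 = 1.25; a_3 = 3.25; b_3 = 4.75; c_3 = 4.75; p_3 = 2.75; t_3 = 1.5; a_4 = 3.75; b_4 = 2.75; c_4 = 0.5; s_4 = 0.5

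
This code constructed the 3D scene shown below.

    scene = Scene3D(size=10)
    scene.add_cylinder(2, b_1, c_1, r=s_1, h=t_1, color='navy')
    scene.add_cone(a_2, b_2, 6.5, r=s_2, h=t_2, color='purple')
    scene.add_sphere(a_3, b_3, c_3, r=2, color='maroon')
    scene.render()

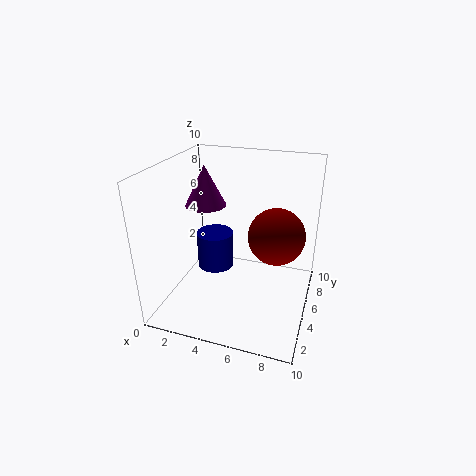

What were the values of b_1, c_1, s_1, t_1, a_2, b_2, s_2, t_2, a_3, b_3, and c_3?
b_1 = 8; c_1 = 0.5; s_1 = 1.5; t_1 = 3; a_2 = 2; b_2 = 6.5; s_2 = 1.5; t_2 = 3; a_3 = 7.5; b_3 = 6; c_3 = 5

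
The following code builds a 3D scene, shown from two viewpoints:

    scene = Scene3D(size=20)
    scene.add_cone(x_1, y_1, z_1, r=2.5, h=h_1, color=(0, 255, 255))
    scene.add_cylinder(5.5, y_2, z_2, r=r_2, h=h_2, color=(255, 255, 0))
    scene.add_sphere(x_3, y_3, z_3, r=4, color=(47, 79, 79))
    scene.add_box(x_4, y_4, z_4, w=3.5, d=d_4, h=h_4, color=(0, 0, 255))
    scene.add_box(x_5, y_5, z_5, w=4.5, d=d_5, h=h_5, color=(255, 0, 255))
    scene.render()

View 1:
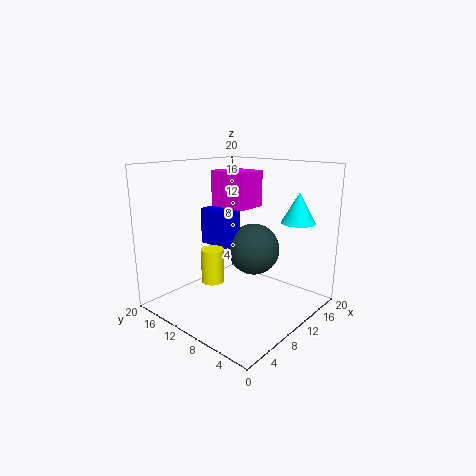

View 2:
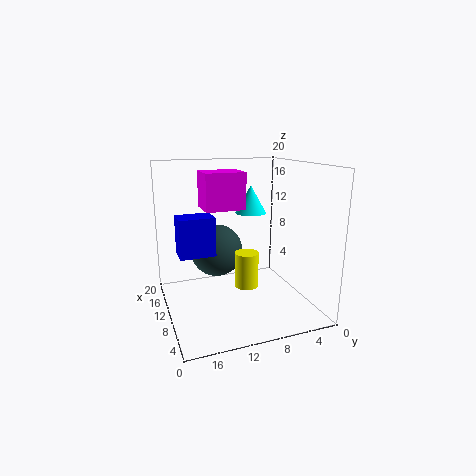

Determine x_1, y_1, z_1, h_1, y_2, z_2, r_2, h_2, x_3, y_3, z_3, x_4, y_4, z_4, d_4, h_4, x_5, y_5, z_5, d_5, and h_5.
x_1 = 17.5
y_1 = 5
z_1 = 11.5
h_1 = 4.5
y_2 = 10.5
z_2 = 5
r_2 = 1.5
h_2 = 4.5
x_3 = 15.5
y_3 = 11.5
z_3 = 6.5
x_4 = 10.5
y_4 = 13
z_4 = 7.5
d_4 = 5
h_4 = 5.5
x_5 = 9.5
y_5 = 9
z_5 = 14
d_5 = 5.5
h_5 = 5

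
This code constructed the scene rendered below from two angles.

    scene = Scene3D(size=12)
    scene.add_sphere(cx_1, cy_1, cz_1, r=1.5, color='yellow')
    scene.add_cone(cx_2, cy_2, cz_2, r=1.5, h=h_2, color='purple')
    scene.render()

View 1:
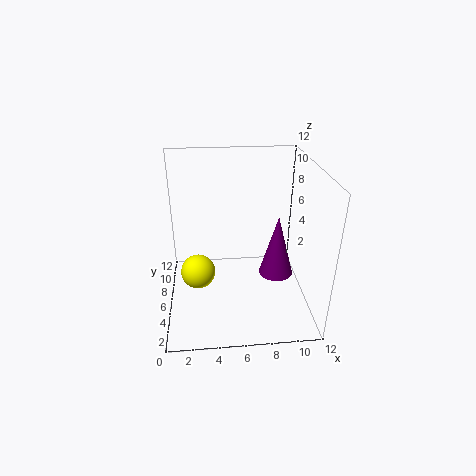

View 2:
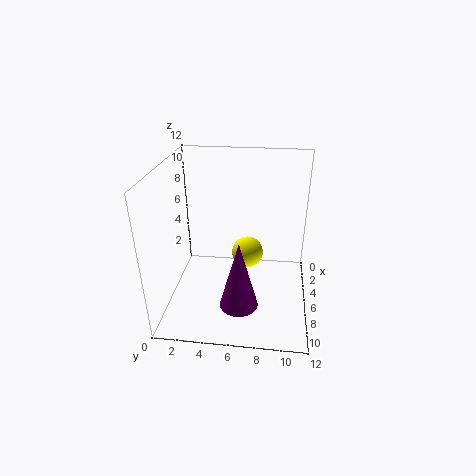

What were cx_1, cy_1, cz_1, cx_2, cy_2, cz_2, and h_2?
cx_1 = 2.5, cy_1 = 6.5, cz_1 = 2.5, cx_2 = 9.5, cy_2 = 6.5, cz_2 = 2, h_2 = 5.5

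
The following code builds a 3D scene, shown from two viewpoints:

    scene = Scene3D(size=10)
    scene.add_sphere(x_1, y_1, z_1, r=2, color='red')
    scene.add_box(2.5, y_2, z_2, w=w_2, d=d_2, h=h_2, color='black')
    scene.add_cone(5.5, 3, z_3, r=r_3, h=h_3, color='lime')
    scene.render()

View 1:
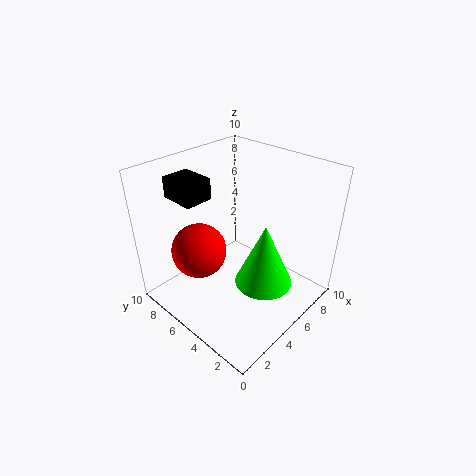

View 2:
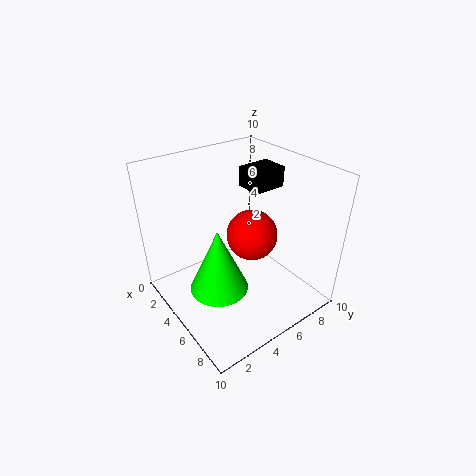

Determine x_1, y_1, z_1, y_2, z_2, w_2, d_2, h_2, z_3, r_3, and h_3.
x_1 = 3.5
y_1 = 7.5
z_1 = 3.5
y_2 = 7
z_2 = 7.5
w_2 = 2
d_2 = 2.5
h_2 = 1.5
z_3 = 2
r_3 = 2
h_3 = 4.5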